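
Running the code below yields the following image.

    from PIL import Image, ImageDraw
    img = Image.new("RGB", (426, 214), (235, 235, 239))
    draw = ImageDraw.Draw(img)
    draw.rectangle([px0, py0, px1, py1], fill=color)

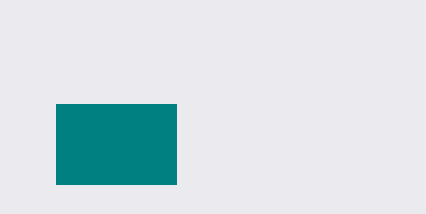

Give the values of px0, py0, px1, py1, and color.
px0 = 56
py0 = 104
px1 = 176
py1 = 184
color = 'teal'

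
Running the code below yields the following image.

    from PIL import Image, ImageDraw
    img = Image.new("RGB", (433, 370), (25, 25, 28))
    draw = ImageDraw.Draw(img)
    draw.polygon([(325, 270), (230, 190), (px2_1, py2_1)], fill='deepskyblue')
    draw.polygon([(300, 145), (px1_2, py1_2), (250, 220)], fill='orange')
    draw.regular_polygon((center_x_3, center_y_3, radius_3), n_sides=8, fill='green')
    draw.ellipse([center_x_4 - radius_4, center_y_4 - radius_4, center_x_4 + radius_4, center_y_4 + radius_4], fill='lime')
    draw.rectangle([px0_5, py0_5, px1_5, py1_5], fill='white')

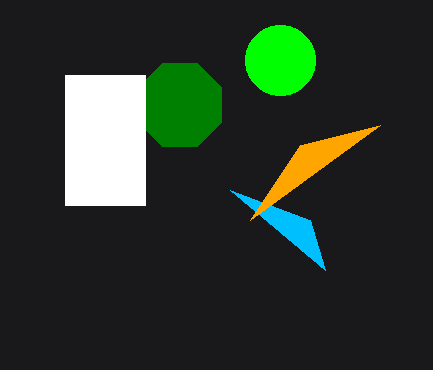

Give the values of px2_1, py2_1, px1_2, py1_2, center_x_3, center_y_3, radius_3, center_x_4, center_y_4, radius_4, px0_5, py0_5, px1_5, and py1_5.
px2_1 = 310; py2_1 = 220; px1_2 = 380; py1_2 = 125; center_x_3 = 180; center_y_3 = 105; radius_3 = 45; center_x_4 = 280; center_y_4 = 60; radius_4 = 35; px0_5 = 65; py0_5 = 75; px1_5 = 145; py1_5 = 205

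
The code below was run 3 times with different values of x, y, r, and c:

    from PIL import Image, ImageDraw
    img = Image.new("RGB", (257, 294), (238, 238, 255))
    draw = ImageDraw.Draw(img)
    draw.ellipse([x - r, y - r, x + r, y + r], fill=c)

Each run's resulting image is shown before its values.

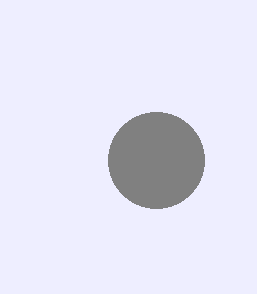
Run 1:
x = 156
y = 160
r = 48
c = 'gray'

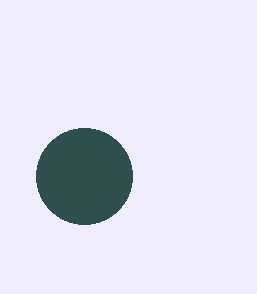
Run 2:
x = 84
y = 176
r = 48
c = 'darkslategray'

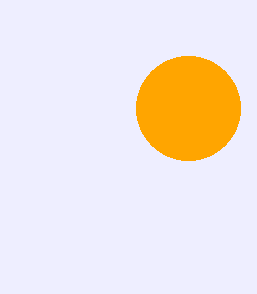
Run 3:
x = 188; y = 108; r = 52; c = 'orange'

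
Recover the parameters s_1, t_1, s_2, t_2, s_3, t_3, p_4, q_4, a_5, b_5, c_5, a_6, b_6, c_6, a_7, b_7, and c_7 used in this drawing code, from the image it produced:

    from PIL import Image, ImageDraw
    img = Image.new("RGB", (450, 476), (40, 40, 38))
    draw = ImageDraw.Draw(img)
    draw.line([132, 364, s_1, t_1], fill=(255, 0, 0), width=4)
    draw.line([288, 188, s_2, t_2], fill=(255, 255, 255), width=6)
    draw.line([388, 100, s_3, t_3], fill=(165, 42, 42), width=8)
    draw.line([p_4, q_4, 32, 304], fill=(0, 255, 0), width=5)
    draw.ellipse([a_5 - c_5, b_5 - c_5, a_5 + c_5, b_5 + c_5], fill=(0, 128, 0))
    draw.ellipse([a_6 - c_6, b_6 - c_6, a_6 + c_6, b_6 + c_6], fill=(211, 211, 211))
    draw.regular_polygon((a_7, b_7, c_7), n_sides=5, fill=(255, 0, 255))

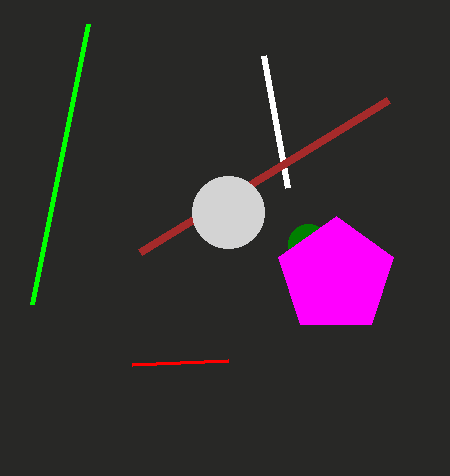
s_1 = 228, t_1 = 360, s_2 = 264, t_2 = 56, s_3 = 140, t_3 = 252, p_4 = 88, q_4 = 24, a_5 = 308, b_5 = 244, c_5 = 20, a_6 = 228, b_6 = 212, c_6 = 36, a_7 = 336, b_7 = 276, c_7 = 60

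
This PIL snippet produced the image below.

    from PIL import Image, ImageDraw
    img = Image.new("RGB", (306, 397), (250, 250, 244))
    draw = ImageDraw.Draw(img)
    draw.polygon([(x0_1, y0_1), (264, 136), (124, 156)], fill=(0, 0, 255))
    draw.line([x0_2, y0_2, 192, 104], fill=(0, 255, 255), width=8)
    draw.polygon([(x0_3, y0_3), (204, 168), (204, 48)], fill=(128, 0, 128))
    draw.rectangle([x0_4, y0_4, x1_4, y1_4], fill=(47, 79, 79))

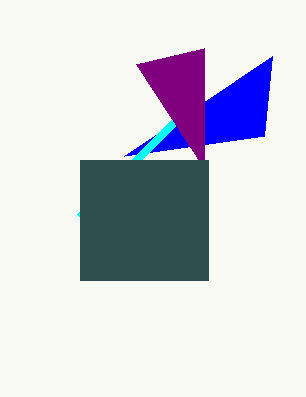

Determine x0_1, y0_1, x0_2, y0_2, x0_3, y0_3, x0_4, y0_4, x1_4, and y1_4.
x0_1 = 272, y0_1 = 56, x0_2 = 80, y0_2 = 216, x0_3 = 136, y0_3 = 64, x0_4 = 80, y0_4 = 160, x1_4 = 208, y1_4 = 280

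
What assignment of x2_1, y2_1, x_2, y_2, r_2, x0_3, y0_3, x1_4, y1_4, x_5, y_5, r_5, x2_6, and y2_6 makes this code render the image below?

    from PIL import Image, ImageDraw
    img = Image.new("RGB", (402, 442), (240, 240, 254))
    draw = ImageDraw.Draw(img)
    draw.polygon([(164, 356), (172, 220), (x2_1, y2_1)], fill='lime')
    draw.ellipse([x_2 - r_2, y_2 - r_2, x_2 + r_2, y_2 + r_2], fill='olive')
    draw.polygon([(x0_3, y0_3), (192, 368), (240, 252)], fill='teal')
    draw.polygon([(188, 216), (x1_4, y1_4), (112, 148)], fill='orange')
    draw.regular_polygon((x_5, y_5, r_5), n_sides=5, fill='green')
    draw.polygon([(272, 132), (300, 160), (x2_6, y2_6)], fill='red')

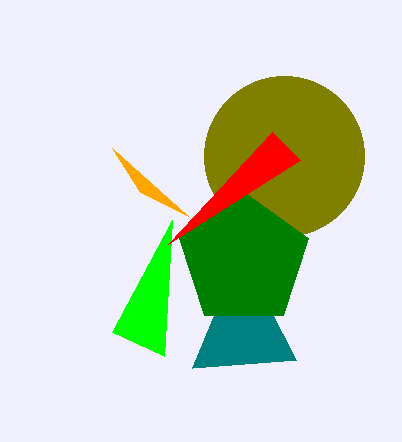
x2_1 = 112, y2_1 = 332, x_2 = 284, y_2 = 156, r_2 = 80, x0_3 = 296, y0_3 = 360, x1_4 = 140, y1_4 = 192, x_5 = 244, y_5 = 260, r_5 = 68, x2_6 = 168, y2_6 = 244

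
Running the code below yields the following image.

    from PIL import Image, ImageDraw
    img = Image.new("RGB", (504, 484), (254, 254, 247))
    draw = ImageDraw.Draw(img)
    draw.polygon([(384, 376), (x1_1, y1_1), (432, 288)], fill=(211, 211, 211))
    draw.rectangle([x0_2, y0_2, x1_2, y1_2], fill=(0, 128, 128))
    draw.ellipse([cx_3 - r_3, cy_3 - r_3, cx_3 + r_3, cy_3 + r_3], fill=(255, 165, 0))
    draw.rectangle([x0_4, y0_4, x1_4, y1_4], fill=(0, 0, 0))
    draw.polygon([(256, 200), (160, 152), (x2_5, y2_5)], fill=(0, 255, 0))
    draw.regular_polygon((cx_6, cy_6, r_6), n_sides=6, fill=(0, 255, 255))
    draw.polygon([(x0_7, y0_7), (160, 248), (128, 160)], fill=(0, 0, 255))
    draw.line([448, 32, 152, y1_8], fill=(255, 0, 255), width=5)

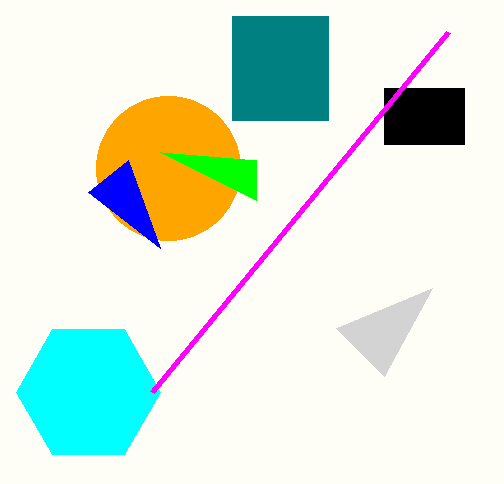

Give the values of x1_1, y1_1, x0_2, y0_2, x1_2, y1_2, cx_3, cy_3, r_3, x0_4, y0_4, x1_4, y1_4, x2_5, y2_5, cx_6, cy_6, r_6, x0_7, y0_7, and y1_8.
x1_1 = 336
y1_1 = 328
x0_2 = 232
y0_2 = 16
x1_2 = 328
y1_2 = 120
cx_3 = 168
cy_3 = 168
r_3 = 72
x0_4 = 384
y0_4 = 88
x1_4 = 464
y1_4 = 144
x2_5 = 256
y2_5 = 160
cx_6 = 88
cy_6 = 392
r_6 = 72
x0_7 = 88
y0_7 = 192
y1_8 = 392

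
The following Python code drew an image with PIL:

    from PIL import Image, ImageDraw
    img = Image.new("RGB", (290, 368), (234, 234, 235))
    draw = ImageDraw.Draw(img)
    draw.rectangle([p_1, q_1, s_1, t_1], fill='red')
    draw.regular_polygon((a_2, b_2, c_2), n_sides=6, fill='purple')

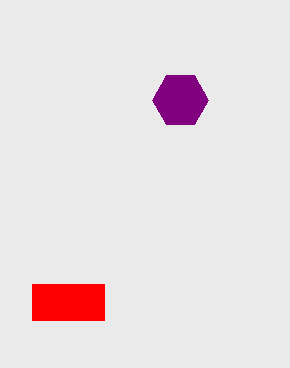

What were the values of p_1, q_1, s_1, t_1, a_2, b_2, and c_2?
p_1 = 32; q_1 = 284; s_1 = 104; t_1 = 320; a_2 = 180; b_2 = 100; c_2 = 28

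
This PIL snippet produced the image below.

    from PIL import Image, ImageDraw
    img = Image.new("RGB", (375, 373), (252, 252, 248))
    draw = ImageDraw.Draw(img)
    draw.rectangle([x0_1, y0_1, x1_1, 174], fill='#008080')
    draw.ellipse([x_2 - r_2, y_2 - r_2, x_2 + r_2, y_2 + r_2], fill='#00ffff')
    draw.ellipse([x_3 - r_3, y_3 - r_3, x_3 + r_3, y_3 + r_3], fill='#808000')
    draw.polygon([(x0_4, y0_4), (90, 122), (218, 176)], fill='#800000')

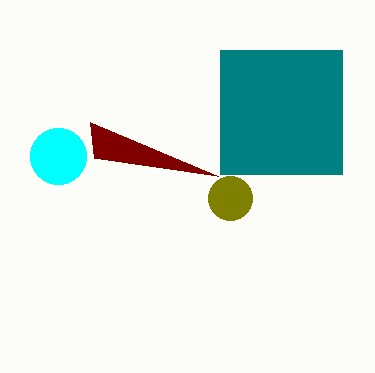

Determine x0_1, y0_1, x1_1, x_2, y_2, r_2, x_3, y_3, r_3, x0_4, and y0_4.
x0_1 = 220; y0_1 = 50; x1_1 = 342; x_2 = 58; y_2 = 156; r_2 = 28; x_3 = 230; y_3 = 198; r_3 = 22; x0_4 = 94; y0_4 = 158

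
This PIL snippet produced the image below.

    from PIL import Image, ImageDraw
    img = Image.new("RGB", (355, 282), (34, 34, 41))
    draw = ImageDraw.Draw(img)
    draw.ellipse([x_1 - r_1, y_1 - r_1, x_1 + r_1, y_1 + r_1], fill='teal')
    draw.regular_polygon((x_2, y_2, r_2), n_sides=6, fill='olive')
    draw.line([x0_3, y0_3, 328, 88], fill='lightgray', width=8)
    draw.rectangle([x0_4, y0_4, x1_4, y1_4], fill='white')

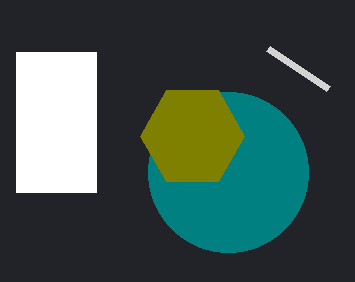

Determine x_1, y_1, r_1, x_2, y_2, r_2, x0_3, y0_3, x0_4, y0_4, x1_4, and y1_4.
x_1 = 228
y_1 = 172
r_1 = 80
x_2 = 192
y_2 = 136
r_2 = 52
x0_3 = 268
y0_3 = 48
x0_4 = 16
y0_4 = 52
x1_4 = 96
y1_4 = 192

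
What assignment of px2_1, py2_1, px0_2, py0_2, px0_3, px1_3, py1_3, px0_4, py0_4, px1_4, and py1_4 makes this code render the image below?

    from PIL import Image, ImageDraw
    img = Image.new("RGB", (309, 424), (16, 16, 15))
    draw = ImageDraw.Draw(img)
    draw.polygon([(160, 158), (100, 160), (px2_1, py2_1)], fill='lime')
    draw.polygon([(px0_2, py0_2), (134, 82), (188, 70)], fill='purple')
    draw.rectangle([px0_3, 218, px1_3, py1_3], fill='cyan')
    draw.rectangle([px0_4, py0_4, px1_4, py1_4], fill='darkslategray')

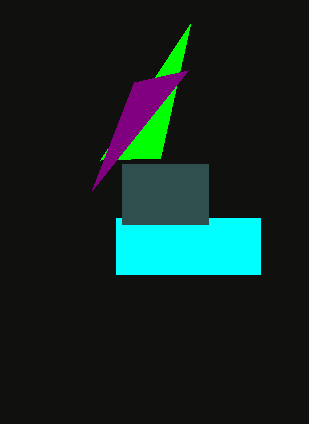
px2_1 = 190
py2_1 = 24
px0_2 = 92
py0_2 = 190
px0_3 = 116
px1_3 = 260
py1_3 = 274
px0_4 = 122
py0_4 = 164
px1_4 = 208
py1_4 = 224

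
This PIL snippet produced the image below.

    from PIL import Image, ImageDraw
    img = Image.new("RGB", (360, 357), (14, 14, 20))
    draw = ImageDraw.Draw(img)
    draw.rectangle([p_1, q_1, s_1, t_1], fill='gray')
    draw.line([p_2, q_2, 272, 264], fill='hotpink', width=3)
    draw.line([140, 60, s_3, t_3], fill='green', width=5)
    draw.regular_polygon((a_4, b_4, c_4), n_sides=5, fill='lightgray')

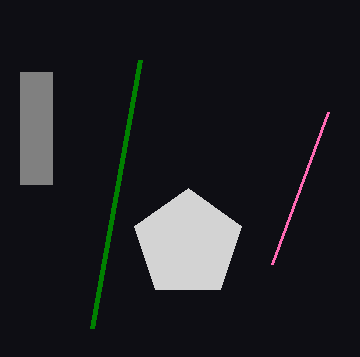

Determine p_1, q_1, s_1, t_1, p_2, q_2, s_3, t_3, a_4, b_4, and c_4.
p_1 = 20, q_1 = 72, s_1 = 52, t_1 = 184, p_2 = 328, q_2 = 112, s_3 = 92, t_3 = 328, a_4 = 188, b_4 = 244, c_4 = 56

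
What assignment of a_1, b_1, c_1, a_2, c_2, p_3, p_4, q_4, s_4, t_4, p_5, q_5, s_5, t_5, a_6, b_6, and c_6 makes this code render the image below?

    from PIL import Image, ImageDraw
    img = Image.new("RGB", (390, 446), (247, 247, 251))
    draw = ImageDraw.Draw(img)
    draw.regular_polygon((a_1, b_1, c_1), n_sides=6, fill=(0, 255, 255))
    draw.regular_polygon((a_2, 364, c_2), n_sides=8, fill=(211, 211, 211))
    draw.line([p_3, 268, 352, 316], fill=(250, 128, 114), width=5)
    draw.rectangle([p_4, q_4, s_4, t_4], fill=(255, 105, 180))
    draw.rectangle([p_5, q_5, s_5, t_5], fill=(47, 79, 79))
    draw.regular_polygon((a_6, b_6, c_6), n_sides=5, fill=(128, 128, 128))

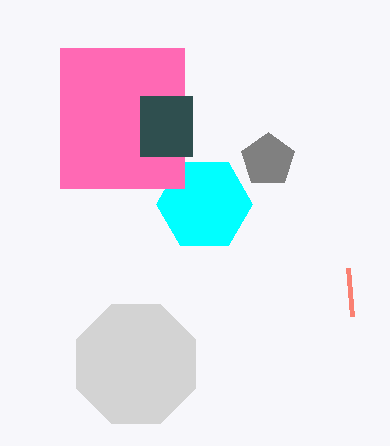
a_1 = 204, b_1 = 204, c_1 = 48, a_2 = 136, c_2 = 64, p_3 = 348, p_4 = 60, q_4 = 48, s_4 = 184, t_4 = 188, p_5 = 140, q_5 = 96, s_5 = 192, t_5 = 156, a_6 = 268, b_6 = 160, c_6 = 28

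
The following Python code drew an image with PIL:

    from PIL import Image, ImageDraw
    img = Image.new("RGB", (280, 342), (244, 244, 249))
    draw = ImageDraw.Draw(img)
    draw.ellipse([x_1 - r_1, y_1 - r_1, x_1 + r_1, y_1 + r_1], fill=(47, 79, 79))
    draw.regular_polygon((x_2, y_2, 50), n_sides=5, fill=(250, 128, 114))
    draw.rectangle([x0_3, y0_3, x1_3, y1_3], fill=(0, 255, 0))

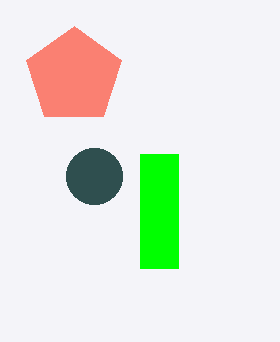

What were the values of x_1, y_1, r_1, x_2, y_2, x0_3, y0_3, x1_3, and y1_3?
x_1 = 94
y_1 = 176
r_1 = 28
x_2 = 74
y_2 = 76
x0_3 = 140
y0_3 = 154
x1_3 = 178
y1_3 = 268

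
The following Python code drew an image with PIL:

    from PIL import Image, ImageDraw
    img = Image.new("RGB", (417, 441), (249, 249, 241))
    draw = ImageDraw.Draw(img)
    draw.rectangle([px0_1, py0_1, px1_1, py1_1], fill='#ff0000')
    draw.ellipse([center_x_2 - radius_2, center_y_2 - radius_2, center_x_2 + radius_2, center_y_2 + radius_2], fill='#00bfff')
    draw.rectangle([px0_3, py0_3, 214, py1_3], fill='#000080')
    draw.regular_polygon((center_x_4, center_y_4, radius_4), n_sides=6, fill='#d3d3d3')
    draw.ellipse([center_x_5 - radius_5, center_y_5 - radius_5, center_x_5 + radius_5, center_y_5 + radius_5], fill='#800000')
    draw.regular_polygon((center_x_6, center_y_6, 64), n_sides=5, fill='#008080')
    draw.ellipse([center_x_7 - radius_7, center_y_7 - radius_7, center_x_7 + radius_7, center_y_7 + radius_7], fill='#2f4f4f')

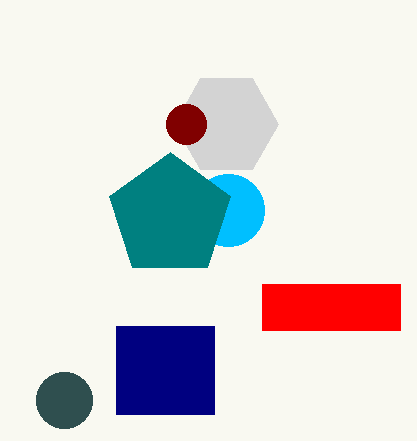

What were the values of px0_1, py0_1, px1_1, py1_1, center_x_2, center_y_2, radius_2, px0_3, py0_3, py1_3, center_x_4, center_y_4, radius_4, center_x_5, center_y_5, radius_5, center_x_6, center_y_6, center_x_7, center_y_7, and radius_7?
px0_1 = 262
py0_1 = 284
px1_1 = 400
py1_1 = 330
center_x_2 = 228
center_y_2 = 210
radius_2 = 36
px0_3 = 116
py0_3 = 326
py1_3 = 414
center_x_4 = 226
center_y_4 = 124
radius_4 = 52
center_x_5 = 186
center_y_5 = 124
radius_5 = 20
center_x_6 = 170
center_y_6 = 216
center_x_7 = 64
center_y_7 = 400
radius_7 = 28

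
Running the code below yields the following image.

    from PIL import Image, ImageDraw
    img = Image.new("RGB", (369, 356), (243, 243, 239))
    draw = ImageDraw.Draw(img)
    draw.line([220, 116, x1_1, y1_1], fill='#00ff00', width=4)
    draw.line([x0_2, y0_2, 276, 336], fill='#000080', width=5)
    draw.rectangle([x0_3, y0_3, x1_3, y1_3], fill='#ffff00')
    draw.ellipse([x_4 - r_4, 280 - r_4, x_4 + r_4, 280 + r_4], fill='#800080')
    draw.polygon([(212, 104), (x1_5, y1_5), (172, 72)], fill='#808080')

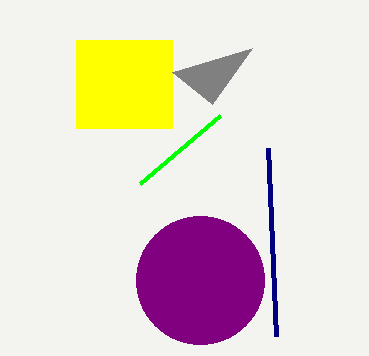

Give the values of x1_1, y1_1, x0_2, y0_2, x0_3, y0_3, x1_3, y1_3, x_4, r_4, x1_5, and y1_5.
x1_1 = 140, y1_1 = 184, x0_2 = 268, y0_2 = 148, x0_3 = 76, y0_3 = 40, x1_3 = 172, y1_3 = 128, x_4 = 200, r_4 = 64, x1_5 = 252, y1_5 = 48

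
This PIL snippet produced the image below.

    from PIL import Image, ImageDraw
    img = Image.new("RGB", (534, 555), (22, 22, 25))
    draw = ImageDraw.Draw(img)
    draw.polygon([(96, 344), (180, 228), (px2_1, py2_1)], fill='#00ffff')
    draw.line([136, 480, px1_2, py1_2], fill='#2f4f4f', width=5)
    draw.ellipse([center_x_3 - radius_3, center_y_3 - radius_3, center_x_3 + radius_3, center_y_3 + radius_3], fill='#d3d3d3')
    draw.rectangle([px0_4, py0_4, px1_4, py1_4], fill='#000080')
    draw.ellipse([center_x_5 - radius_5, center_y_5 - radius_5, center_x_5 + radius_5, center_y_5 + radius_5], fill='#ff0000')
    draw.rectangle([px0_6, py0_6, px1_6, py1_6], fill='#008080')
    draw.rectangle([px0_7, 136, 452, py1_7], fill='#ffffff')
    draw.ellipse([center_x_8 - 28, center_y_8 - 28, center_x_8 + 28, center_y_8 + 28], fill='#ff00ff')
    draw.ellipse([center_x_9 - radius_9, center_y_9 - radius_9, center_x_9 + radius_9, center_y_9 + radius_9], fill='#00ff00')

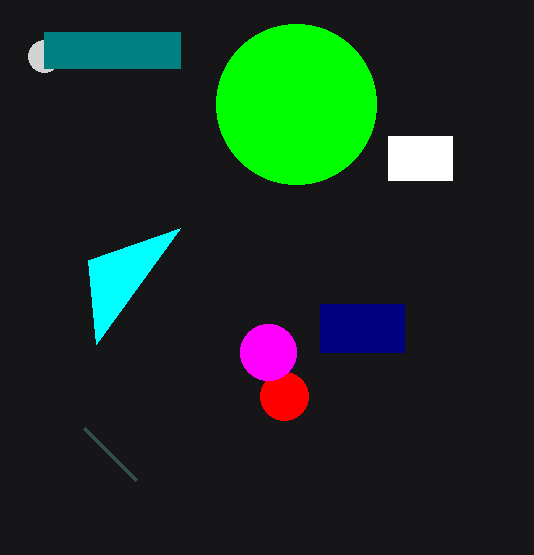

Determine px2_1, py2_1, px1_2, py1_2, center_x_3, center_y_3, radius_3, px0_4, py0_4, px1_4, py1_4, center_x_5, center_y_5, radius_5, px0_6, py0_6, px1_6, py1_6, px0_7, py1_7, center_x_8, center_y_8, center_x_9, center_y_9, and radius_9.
px2_1 = 88; py2_1 = 260; px1_2 = 84; py1_2 = 428; center_x_3 = 44; center_y_3 = 56; radius_3 = 16; px0_4 = 320; py0_4 = 304; px1_4 = 404; py1_4 = 352; center_x_5 = 284; center_y_5 = 396; radius_5 = 24; px0_6 = 44; py0_6 = 32; px1_6 = 180; py1_6 = 68; px0_7 = 388; py1_7 = 180; center_x_8 = 268; center_y_8 = 352; center_x_9 = 296; center_y_9 = 104; radius_9 = 80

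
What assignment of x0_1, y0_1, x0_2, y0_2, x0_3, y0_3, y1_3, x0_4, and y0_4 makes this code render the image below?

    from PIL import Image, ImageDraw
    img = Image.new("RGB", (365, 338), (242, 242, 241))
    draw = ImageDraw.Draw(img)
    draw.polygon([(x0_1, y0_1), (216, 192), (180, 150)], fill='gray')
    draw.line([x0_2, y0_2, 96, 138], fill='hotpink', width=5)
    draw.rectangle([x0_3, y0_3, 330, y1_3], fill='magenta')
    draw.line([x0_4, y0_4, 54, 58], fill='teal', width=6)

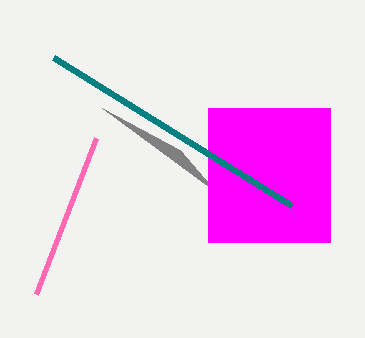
x0_1 = 102; y0_1 = 108; x0_2 = 36; y0_2 = 294; x0_3 = 208; y0_3 = 108; y1_3 = 242; x0_4 = 292; y0_4 = 206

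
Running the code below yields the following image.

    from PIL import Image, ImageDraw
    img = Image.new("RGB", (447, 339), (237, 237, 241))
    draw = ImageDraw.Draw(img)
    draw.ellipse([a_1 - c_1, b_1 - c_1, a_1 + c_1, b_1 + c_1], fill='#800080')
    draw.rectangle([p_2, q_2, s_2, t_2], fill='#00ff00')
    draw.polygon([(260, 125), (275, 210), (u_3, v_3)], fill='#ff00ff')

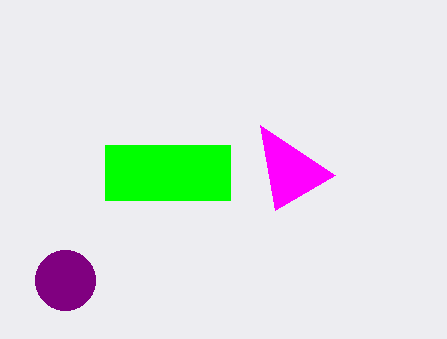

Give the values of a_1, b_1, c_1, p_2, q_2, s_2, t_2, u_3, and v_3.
a_1 = 65
b_1 = 280
c_1 = 30
p_2 = 105
q_2 = 145
s_2 = 230
t_2 = 200
u_3 = 335
v_3 = 175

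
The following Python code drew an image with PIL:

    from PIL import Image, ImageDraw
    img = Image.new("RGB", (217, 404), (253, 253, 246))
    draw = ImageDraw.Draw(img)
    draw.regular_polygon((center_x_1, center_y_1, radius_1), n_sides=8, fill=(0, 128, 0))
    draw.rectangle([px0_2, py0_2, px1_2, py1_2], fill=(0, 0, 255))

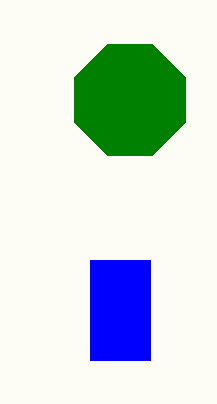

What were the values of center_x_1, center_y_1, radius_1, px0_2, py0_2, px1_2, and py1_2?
center_x_1 = 130, center_y_1 = 100, radius_1 = 60, px0_2 = 90, py0_2 = 260, px1_2 = 150, py1_2 = 360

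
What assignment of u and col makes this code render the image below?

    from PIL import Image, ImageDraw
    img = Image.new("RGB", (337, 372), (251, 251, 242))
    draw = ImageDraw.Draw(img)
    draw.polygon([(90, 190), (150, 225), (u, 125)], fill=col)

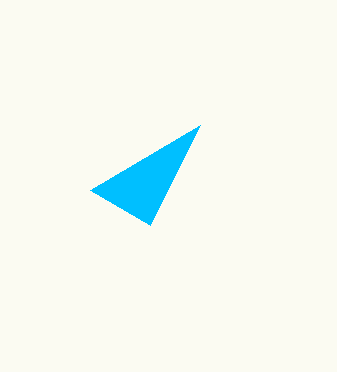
u = 200; col = 'deepskyblue'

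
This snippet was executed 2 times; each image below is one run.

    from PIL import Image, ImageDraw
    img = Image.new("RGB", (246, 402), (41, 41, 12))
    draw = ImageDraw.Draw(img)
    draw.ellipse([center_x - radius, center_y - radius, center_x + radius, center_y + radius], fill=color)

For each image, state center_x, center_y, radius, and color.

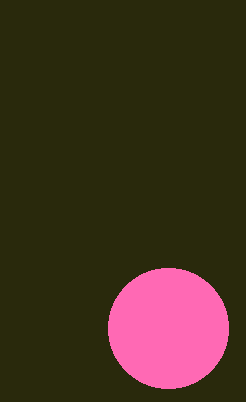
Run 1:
center_x = 168; center_y = 328; radius = 60; color = 'hotpink'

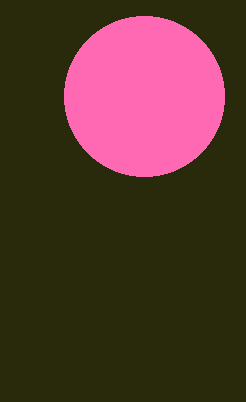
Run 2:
center_x = 144, center_y = 96, radius = 80, color = 'hotpink'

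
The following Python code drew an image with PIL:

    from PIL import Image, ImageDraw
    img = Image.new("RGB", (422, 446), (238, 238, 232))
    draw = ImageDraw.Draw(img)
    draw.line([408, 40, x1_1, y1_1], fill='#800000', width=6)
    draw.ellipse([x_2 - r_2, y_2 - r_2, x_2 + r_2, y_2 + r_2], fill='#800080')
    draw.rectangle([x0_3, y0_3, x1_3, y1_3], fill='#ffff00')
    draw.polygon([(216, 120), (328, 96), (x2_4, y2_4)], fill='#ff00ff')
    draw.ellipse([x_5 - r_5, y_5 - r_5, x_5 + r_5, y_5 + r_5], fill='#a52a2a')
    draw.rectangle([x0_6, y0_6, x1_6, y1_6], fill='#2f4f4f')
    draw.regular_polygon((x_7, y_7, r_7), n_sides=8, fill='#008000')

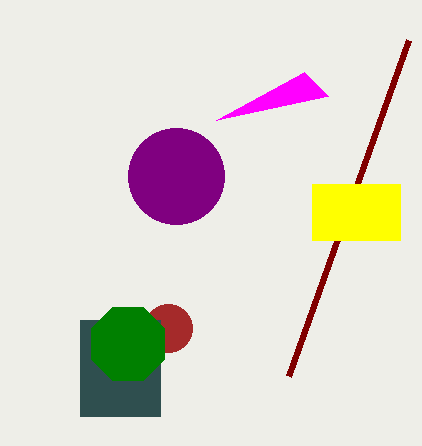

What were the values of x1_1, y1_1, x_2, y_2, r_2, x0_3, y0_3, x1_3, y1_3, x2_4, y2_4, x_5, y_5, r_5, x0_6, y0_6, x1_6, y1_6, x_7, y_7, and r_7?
x1_1 = 288; y1_1 = 376; x_2 = 176; y_2 = 176; r_2 = 48; x0_3 = 312; y0_3 = 184; x1_3 = 400; y1_3 = 240; x2_4 = 304; y2_4 = 72; x_5 = 168; y_5 = 328; r_5 = 24; x0_6 = 80; y0_6 = 320; x1_6 = 160; y1_6 = 416; x_7 = 128; y_7 = 344; r_7 = 40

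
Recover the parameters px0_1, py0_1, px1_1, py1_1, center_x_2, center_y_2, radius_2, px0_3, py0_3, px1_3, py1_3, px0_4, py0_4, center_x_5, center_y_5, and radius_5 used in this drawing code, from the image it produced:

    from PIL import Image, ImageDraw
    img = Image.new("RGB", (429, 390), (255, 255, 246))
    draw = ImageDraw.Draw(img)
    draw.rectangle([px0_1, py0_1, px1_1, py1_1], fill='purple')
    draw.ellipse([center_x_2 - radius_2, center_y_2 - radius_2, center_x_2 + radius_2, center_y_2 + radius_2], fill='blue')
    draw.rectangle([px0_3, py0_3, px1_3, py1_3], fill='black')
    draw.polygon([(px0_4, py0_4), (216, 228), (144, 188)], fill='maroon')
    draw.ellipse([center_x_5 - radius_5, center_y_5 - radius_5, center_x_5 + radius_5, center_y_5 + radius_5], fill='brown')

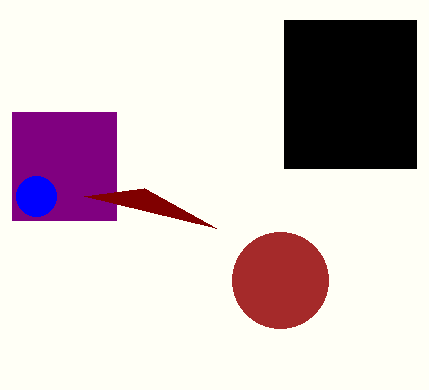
px0_1 = 12
py0_1 = 112
px1_1 = 116
py1_1 = 220
center_x_2 = 36
center_y_2 = 196
radius_2 = 20
px0_3 = 284
py0_3 = 20
px1_3 = 416
py1_3 = 168
px0_4 = 84
py0_4 = 196
center_x_5 = 280
center_y_5 = 280
radius_5 = 48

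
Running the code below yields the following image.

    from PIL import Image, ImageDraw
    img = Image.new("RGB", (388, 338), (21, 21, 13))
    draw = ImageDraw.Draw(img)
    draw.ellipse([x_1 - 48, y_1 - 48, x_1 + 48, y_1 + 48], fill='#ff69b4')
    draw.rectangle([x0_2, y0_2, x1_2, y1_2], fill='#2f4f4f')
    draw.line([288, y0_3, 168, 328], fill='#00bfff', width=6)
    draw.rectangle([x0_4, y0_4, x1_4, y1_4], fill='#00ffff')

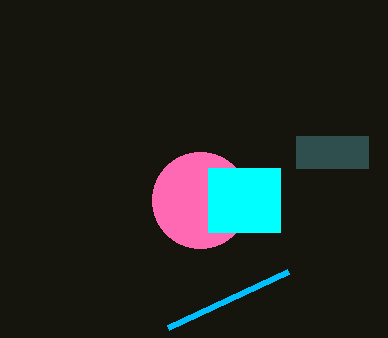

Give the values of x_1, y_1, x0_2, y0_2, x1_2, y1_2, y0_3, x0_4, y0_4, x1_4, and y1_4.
x_1 = 200, y_1 = 200, x0_2 = 296, y0_2 = 136, x1_2 = 368, y1_2 = 168, y0_3 = 272, x0_4 = 208, y0_4 = 168, x1_4 = 280, y1_4 = 232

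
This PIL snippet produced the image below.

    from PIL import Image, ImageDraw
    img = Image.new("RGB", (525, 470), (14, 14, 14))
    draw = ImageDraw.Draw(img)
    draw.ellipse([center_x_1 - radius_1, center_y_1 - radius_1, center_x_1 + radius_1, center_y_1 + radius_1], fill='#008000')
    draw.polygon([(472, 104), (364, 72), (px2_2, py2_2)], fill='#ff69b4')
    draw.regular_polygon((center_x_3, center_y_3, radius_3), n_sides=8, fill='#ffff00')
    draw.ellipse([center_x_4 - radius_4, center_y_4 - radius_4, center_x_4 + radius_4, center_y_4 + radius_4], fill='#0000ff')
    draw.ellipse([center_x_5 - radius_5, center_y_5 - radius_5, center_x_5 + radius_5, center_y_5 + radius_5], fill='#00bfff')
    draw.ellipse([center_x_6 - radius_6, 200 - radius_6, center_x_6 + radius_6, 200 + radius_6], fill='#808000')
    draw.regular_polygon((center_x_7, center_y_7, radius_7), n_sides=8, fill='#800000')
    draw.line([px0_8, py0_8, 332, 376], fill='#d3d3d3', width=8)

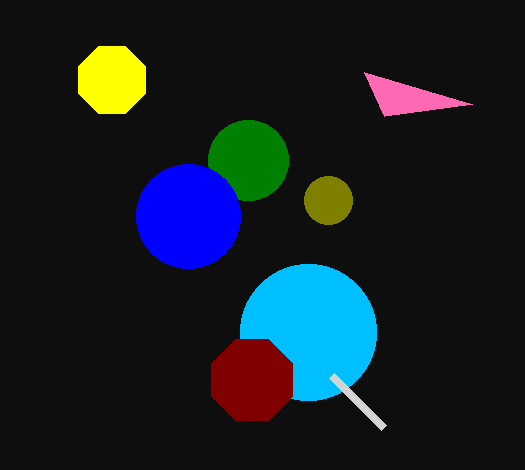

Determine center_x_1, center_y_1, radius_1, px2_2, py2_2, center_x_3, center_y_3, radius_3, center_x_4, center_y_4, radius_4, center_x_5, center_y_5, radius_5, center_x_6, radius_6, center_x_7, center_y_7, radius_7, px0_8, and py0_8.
center_x_1 = 248
center_y_1 = 160
radius_1 = 40
px2_2 = 384
py2_2 = 116
center_x_3 = 112
center_y_3 = 80
radius_3 = 36
center_x_4 = 188
center_y_4 = 216
radius_4 = 52
center_x_5 = 308
center_y_5 = 332
radius_5 = 68
center_x_6 = 328
radius_6 = 24
center_x_7 = 252
center_y_7 = 380
radius_7 = 44
px0_8 = 384
py0_8 = 428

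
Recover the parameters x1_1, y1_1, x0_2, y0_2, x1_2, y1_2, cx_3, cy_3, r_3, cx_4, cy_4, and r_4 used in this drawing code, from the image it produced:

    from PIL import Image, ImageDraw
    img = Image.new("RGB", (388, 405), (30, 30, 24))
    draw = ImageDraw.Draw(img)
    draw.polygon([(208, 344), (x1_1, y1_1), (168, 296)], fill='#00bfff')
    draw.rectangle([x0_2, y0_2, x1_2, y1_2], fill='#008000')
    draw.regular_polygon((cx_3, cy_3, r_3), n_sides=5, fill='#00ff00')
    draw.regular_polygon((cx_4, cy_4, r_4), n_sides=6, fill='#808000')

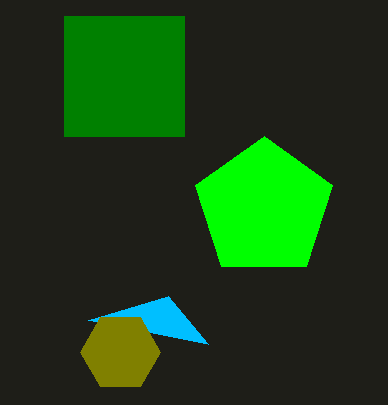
x1_1 = 88, y1_1 = 320, x0_2 = 64, y0_2 = 16, x1_2 = 184, y1_2 = 136, cx_3 = 264, cy_3 = 208, r_3 = 72, cx_4 = 120, cy_4 = 352, r_4 = 40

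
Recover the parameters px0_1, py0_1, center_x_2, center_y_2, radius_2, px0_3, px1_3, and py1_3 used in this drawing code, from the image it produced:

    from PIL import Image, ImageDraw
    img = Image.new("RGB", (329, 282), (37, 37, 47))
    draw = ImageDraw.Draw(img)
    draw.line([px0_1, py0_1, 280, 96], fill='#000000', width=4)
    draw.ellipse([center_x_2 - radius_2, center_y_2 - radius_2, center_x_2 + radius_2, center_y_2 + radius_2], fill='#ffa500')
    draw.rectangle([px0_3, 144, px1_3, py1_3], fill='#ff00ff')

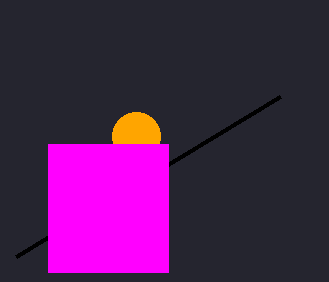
px0_1 = 16, py0_1 = 256, center_x_2 = 136, center_y_2 = 136, radius_2 = 24, px0_3 = 48, px1_3 = 168, py1_3 = 272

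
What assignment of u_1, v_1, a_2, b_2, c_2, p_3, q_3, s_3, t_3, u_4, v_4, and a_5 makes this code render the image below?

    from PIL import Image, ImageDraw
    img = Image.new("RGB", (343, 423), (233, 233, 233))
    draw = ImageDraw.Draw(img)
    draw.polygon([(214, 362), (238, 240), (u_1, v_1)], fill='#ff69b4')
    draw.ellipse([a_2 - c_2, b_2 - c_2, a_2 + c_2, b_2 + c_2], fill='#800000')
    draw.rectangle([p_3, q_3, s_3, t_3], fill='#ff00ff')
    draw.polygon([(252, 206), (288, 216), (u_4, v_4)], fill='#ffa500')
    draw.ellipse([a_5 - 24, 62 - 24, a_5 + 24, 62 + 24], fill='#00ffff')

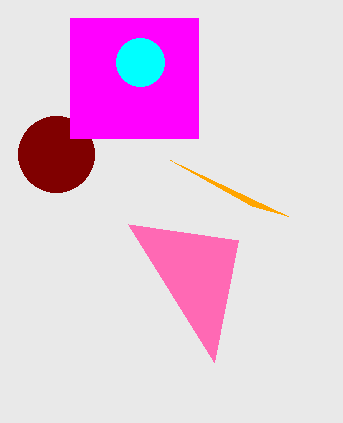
u_1 = 128
v_1 = 224
a_2 = 56
b_2 = 154
c_2 = 38
p_3 = 70
q_3 = 18
s_3 = 198
t_3 = 138
u_4 = 170
v_4 = 160
a_5 = 140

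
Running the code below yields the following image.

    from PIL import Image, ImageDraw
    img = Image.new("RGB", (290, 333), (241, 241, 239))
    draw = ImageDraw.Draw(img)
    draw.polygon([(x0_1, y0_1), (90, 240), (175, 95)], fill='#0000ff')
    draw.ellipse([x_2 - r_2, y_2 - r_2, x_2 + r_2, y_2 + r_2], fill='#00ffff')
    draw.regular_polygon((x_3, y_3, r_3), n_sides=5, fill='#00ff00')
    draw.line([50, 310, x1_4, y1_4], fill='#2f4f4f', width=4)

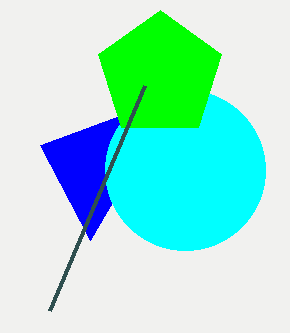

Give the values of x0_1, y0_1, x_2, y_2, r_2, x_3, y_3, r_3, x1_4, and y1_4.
x0_1 = 40; y0_1 = 145; x_2 = 185; y_2 = 170; r_2 = 80; x_3 = 160; y_3 = 75; r_3 = 65; x1_4 = 145; y1_4 = 85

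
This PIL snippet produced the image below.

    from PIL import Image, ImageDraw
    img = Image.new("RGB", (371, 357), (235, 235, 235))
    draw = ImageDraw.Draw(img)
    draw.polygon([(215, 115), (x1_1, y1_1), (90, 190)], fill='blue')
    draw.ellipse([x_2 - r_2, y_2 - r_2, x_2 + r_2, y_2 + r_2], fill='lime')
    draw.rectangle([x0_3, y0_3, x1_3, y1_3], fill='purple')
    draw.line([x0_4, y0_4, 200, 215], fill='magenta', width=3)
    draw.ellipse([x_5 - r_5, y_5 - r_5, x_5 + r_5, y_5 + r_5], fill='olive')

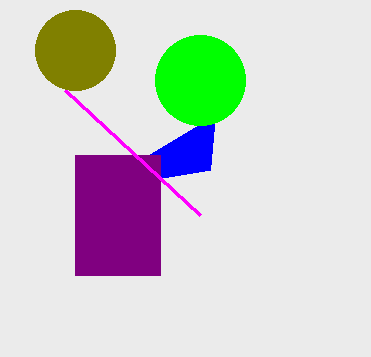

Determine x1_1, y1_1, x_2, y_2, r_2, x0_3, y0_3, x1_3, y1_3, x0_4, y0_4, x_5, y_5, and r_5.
x1_1 = 210; y1_1 = 170; x_2 = 200; y_2 = 80; r_2 = 45; x0_3 = 75; y0_3 = 155; x1_3 = 160; y1_3 = 275; x0_4 = 65; y0_4 = 90; x_5 = 75; y_5 = 50; r_5 = 40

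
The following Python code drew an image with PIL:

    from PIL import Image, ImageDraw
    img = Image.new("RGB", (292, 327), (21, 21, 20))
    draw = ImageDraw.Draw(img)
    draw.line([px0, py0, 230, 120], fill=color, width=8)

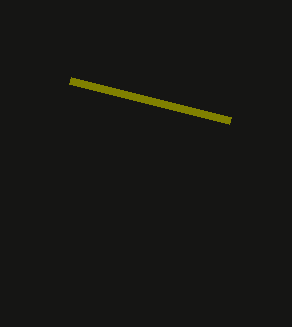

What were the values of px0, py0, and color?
px0 = 70, py0 = 80, color = 'olive'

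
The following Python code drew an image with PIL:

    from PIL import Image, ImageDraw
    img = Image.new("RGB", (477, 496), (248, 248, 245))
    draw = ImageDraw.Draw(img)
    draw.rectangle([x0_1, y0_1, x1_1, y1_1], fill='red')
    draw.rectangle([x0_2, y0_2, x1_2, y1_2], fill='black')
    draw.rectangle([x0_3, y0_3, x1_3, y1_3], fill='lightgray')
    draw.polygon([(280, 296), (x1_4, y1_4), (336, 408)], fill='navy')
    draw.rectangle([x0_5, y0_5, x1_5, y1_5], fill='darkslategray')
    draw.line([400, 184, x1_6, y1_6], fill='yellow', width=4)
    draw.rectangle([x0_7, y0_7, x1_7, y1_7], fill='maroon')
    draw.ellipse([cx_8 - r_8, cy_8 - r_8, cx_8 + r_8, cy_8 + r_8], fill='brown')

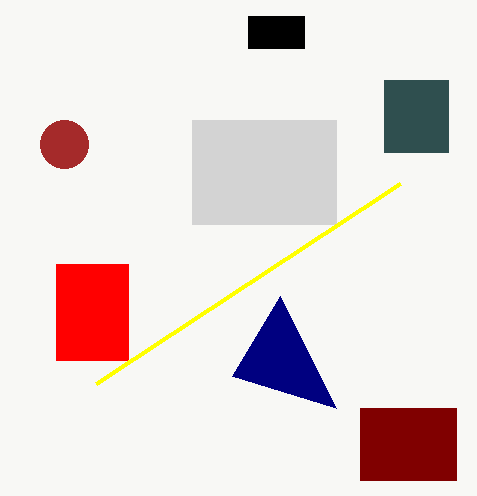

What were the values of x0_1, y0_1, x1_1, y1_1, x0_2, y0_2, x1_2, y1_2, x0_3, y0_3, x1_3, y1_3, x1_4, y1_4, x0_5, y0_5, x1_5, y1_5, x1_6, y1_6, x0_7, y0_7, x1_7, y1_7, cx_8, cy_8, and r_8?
x0_1 = 56
y0_1 = 264
x1_1 = 128
y1_1 = 360
x0_2 = 248
y0_2 = 16
x1_2 = 304
y1_2 = 48
x0_3 = 192
y0_3 = 120
x1_3 = 336
y1_3 = 224
x1_4 = 232
y1_4 = 376
x0_5 = 384
y0_5 = 80
x1_5 = 448
y1_5 = 152
x1_6 = 96
y1_6 = 384
x0_7 = 360
y0_7 = 408
x1_7 = 456
y1_7 = 480
cx_8 = 64
cy_8 = 144
r_8 = 24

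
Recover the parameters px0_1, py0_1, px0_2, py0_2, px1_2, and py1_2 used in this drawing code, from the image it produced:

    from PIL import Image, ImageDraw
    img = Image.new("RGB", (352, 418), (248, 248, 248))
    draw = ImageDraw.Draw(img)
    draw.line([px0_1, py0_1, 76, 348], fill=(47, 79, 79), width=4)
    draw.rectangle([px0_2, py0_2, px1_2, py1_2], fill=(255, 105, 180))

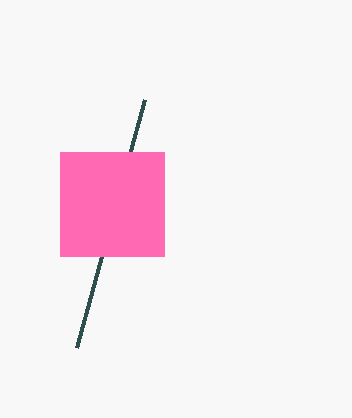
px0_1 = 144; py0_1 = 100; px0_2 = 60; py0_2 = 152; px1_2 = 164; py1_2 = 256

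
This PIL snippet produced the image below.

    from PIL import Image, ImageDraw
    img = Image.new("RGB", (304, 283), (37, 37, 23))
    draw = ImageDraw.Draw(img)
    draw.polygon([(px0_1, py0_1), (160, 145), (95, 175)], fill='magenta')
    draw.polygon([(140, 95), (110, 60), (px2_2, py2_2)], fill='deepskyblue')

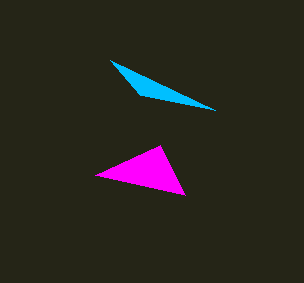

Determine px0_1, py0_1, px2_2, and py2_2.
px0_1 = 185, py0_1 = 195, px2_2 = 215, py2_2 = 110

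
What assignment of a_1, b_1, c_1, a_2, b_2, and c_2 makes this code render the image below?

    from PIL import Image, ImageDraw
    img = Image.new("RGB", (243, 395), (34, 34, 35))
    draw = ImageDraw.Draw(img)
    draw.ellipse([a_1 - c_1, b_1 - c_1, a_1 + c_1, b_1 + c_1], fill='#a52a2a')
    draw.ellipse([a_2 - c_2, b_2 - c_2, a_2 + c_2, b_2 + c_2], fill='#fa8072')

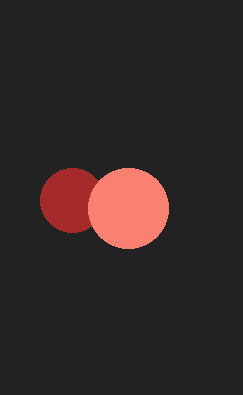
a_1 = 72
b_1 = 200
c_1 = 32
a_2 = 128
b_2 = 208
c_2 = 40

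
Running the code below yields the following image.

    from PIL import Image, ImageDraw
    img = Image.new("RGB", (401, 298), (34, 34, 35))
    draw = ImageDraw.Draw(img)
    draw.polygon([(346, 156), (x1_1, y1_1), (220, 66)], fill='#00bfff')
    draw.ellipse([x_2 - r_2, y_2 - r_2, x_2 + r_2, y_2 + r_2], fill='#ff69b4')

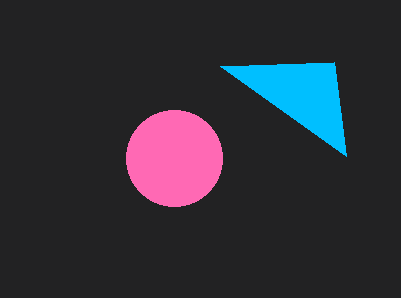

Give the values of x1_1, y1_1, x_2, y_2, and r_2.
x1_1 = 334; y1_1 = 62; x_2 = 174; y_2 = 158; r_2 = 48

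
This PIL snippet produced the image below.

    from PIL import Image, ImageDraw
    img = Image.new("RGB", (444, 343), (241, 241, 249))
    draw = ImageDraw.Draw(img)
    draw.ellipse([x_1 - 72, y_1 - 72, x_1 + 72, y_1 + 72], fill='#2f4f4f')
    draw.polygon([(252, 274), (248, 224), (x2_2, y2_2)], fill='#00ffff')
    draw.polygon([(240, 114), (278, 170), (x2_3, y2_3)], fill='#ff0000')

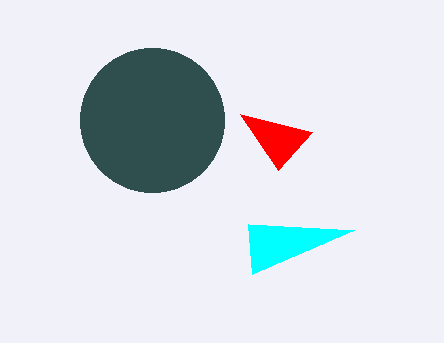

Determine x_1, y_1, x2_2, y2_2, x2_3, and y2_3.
x_1 = 152
y_1 = 120
x2_2 = 354
y2_2 = 230
x2_3 = 312
y2_3 = 132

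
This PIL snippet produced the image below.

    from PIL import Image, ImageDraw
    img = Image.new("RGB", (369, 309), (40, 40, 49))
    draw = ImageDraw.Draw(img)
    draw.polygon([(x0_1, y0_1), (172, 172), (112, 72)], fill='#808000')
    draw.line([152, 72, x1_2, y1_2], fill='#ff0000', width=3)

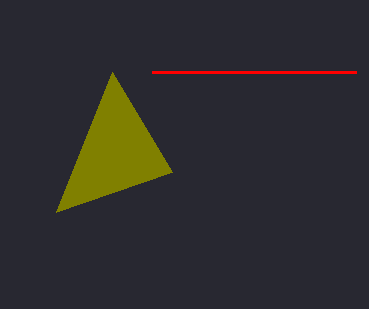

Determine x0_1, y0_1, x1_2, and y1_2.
x0_1 = 56
y0_1 = 212
x1_2 = 356
y1_2 = 72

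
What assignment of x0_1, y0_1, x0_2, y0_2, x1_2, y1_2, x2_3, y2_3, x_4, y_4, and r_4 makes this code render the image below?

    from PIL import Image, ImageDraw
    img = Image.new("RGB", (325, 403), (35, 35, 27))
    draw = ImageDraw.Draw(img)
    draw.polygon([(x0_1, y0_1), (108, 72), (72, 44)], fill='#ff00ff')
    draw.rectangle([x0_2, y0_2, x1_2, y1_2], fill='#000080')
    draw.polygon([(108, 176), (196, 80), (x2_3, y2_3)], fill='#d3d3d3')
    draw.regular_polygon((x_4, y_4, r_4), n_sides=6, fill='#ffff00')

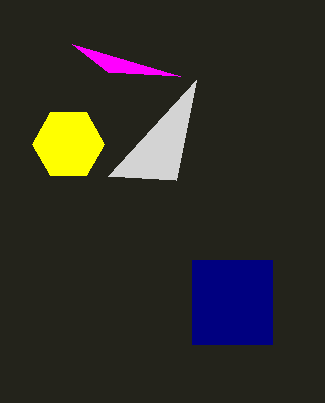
x0_1 = 180; y0_1 = 76; x0_2 = 192; y0_2 = 260; x1_2 = 272; y1_2 = 344; x2_3 = 176; y2_3 = 180; x_4 = 68; y_4 = 144; r_4 = 36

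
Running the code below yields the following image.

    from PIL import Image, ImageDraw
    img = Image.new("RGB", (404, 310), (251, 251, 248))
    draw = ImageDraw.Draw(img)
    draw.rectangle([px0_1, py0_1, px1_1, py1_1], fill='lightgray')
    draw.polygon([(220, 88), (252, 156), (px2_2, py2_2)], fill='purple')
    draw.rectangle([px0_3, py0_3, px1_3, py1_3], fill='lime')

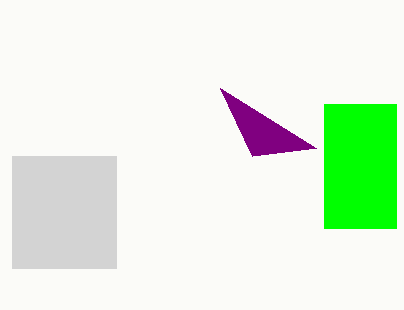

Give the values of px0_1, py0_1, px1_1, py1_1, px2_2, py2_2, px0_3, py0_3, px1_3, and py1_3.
px0_1 = 12, py0_1 = 156, px1_1 = 116, py1_1 = 268, px2_2 = 316, py2_2 = 148, px0_3 = 324, py0_3 = 104, px1_3 = 396, py1_3 = 228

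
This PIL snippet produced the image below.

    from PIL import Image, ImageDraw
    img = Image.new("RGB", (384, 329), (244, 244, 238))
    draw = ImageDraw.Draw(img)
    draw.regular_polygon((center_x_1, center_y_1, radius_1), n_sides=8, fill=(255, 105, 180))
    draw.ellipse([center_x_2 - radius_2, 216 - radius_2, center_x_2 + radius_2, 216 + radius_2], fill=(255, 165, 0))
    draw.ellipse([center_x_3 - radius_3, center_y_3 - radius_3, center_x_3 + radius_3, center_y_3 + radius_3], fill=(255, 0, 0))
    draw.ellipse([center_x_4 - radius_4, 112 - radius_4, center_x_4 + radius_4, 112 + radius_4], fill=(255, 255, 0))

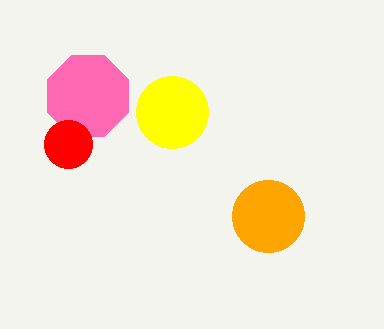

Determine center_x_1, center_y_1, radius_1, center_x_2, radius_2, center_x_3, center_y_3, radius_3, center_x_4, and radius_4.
center_x_1 = 88; center_y_1 = 96; radius_1 = 44; center_x_2 = 268; radius_2 = 36; center_x_3 = 68; center_y_3 = 144; radius_3 = 24; center_x_4 = 172; radius_4 = 36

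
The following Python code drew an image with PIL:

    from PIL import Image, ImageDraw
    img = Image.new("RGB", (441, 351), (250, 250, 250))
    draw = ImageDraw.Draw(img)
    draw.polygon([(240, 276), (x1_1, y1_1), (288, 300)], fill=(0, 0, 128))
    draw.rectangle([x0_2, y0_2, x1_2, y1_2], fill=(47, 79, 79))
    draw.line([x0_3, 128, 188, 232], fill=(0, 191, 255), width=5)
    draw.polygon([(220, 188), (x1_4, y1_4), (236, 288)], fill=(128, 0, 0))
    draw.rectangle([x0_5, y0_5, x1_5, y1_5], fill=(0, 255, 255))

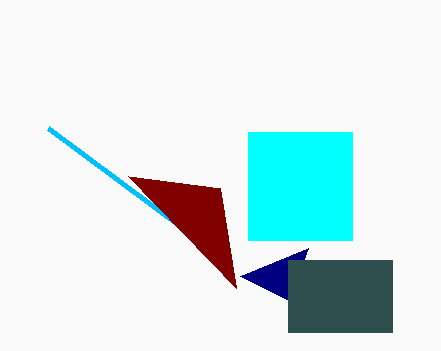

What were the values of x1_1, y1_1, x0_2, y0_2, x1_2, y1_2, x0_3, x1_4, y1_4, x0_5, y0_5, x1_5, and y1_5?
x1_1 = 308, y1_1 = 248, x0_2 = 288, y0_2 = 260, x1_2 = 392, y1_2 = 332, x0_3 = 48, x1_4 = 128, y1_4 = 176, x0_5 = 248, y0_5 = 132, x1_5 = 352, y1_5 = 240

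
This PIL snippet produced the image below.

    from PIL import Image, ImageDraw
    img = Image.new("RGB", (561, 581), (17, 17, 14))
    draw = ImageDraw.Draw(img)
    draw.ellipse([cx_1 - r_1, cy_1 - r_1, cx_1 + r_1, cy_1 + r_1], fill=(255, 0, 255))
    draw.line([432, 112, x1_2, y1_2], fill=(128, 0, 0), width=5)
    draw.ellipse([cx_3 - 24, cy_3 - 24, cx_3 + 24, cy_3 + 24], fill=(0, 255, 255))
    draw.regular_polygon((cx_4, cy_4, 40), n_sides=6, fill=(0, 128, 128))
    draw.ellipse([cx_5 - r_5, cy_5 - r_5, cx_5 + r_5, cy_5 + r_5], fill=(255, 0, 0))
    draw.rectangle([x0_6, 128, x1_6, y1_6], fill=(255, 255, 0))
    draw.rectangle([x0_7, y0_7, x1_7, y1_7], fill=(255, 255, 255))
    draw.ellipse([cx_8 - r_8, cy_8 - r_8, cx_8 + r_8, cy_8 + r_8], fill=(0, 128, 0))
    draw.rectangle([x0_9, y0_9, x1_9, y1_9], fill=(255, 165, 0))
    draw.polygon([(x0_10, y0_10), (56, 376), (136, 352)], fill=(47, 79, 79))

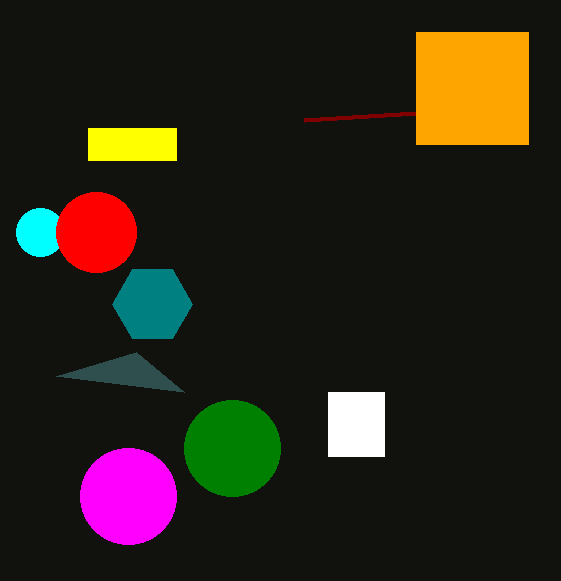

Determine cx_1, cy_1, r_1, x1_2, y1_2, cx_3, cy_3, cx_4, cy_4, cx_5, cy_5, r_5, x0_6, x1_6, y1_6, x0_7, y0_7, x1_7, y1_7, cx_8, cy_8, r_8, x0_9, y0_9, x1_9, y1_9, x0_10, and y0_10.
cx_1 = 128
cy_1 = 496
r_1 = 48
x1_2 = 304
y1_2 = 120
cx_3 = 40
cy_3 = 232
cx_4 = 152
cy_4 = 304
cx_5 = 96
cy_5 = 232
r_5 = 40
x0_6 = 88
x1_6 = 176
y1_6 = 160
x0_7 = 328
y0_7 = 392
x1_7 = 384
y1_7 = 456
cx_8 = 232
cy_8 = 448
r_8 = 48
x0_9 = 416
y0_9 = 32
x1_9 = 528
y1_9 = 144
x0_10 = 184
y0_10 = 392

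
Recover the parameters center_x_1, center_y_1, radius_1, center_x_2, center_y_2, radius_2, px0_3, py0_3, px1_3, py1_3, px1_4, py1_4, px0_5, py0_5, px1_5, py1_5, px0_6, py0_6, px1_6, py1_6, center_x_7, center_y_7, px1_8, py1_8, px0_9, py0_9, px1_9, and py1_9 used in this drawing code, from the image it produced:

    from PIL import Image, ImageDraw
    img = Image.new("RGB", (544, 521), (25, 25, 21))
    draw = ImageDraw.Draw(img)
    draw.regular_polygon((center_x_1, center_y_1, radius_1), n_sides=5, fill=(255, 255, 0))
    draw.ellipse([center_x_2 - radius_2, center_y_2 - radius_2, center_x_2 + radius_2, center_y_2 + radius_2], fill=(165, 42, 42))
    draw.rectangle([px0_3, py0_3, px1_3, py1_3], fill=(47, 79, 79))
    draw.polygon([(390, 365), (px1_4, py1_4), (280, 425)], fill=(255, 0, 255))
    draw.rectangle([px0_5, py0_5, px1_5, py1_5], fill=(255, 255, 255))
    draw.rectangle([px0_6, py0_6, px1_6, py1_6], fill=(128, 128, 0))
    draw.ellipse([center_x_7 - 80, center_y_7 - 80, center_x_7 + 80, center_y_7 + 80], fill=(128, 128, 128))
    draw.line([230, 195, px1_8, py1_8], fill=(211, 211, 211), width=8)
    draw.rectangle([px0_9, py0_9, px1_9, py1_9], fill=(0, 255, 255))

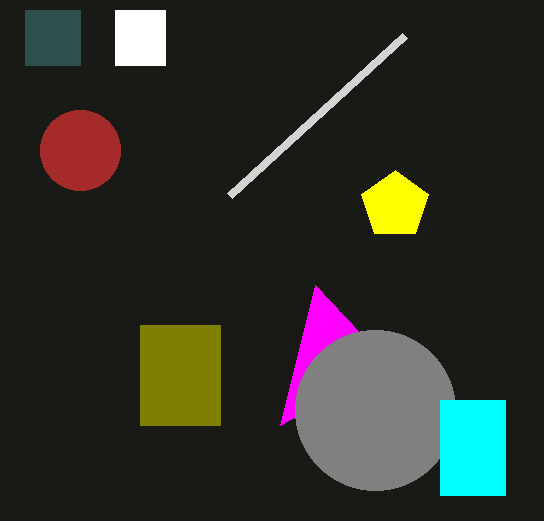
center_x_1 = 395, center_y_1 = 205, radius_1 = 35, center_x_2 = 80, center_y_2 = 150, radius_2 = 40, px0_3 = 25, py0_3 = 10, px1_3 = 80, py1_3 = 65, px1_4 = 315, py1_4 = 285, px0_5 = 115, py0_5 = 10, px1_5 = 165, py1_5 = 65, px0_6 = 140, py0_6 = 325, px1_6 = 220, py1_6 = 425, center_x_7 = 375, center_y_7 = 410, px1_8 = 405, py1_8 = 35, px0_9 = 440, py0_9 = 400, px1_9 = 505, py1_9 = 495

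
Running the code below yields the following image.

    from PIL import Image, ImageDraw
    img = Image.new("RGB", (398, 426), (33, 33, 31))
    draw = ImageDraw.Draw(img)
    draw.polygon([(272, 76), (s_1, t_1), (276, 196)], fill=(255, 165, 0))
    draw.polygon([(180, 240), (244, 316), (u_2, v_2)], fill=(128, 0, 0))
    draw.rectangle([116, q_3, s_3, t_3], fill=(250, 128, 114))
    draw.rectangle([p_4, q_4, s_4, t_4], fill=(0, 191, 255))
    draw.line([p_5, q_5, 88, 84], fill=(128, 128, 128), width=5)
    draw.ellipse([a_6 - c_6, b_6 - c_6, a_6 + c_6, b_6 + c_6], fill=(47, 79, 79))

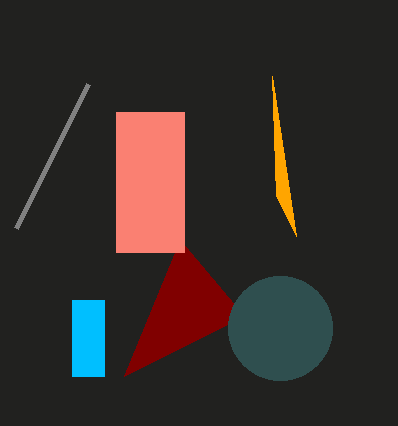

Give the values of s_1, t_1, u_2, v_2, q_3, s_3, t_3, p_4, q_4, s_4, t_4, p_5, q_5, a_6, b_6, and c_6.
s_1 = 296
t_1 = 236
u_2 = 124
v_2 = 376
q_3 = 112
s_3 = 184
t_3 = 252
p_4 = 72
q_4 = 300
s_4 = 104
t_4 = 376
p_5 = 16
q_5 = 228
a_6 = 280
b_6 = 328
c_6 = 52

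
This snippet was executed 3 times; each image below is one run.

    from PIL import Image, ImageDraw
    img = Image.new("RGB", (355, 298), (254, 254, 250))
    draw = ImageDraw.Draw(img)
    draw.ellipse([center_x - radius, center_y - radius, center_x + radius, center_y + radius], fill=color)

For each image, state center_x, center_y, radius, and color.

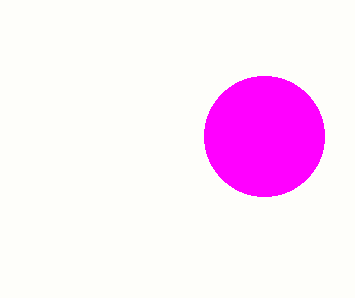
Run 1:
center_x = 264
center_y = 136
radius = 60
color = 'magenta'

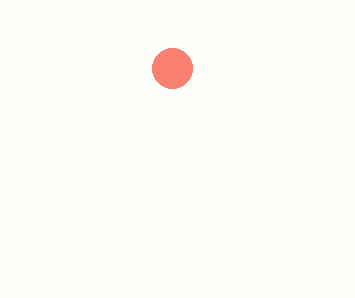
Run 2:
center_x = 172; center_y = 68; radius = 20; color = 'salmon'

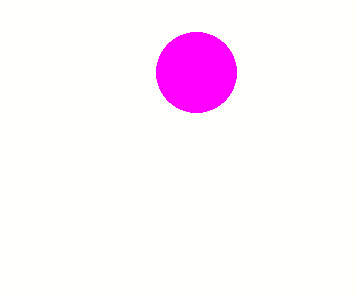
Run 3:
center_x = 196; center_y = 72; radius = 40; color = 'magenta'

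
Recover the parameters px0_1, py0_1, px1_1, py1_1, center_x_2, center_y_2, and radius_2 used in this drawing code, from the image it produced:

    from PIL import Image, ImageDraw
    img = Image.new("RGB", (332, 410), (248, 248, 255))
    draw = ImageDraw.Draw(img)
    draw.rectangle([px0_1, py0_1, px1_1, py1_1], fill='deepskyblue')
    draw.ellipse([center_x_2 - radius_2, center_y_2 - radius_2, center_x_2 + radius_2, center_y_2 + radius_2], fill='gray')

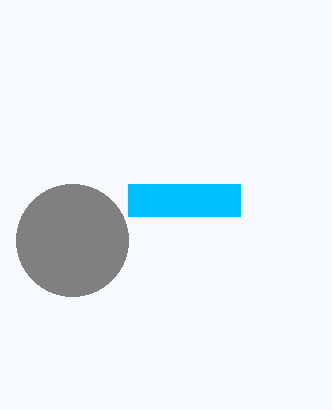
px0_1 = 128
py0_1 = 184
px1_1 = 240
py1_1 = 216
center_x_2 = 72
center_y_2 = 240
radius_2 = 56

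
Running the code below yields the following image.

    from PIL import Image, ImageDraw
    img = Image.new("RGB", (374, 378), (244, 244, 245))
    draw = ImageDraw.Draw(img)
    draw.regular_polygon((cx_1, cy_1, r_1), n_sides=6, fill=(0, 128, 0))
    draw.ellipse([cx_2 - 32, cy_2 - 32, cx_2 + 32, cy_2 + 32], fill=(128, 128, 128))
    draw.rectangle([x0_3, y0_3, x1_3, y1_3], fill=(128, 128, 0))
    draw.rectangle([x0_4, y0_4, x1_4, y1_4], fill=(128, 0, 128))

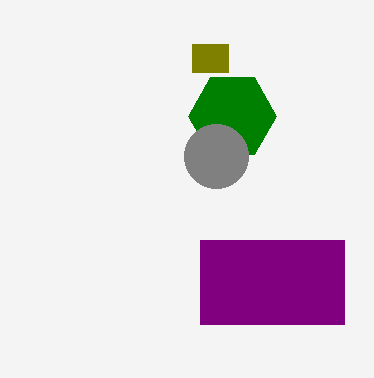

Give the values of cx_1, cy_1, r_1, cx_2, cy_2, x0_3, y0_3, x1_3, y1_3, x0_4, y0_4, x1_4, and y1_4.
cx_1 = 232
cy_1 = 116
r_1 = 44
cx_2 = 216
cy_2 = 156
x0_3 = 192
y0_3 = 44
x1_3 = 228
y1_3 = 72
x0_4 = 200
y0_4 = 240
x1_4 = 344
y1_4 = 324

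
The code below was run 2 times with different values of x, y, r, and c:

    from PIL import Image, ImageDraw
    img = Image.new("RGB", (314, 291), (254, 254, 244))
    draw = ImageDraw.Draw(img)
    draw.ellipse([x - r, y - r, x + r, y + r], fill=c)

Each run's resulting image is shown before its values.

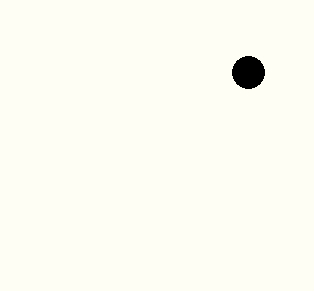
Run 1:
x = 248; y = 72; r = 16; c = 'black'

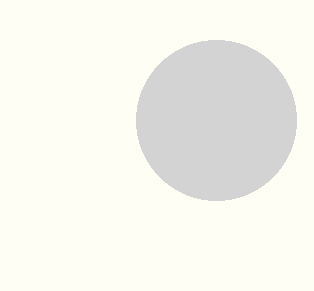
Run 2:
x = 216, y = 120, r = 80, c = 'lightgray'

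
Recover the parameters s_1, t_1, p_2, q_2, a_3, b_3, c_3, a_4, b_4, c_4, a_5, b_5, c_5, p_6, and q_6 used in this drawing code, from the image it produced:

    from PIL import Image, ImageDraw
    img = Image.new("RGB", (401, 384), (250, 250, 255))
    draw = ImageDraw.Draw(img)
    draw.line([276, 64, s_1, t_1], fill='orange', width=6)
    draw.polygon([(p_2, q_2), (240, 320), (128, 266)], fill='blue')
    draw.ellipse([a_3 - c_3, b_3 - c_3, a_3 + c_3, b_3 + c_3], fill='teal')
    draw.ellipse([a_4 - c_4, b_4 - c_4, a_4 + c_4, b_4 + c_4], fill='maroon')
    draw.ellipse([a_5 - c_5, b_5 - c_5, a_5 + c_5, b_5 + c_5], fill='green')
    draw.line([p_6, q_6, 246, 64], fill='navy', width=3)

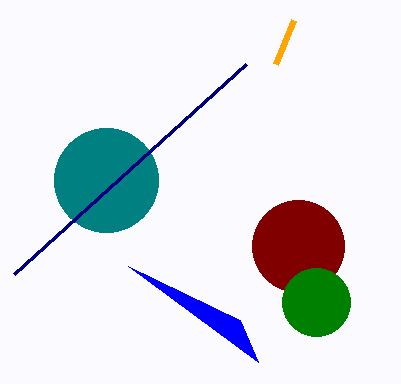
s_1 = 294; t_1 = 20; p_2 = 258; q_2 = 362; a_3 = 106; b_3 = 180; c_3 = 52; a_4 = 298; b_4 = 246; c_4 = 46; a_5 = 316; b_5 = 302; c_5 = 34; p_6 = 14; q_6 = 274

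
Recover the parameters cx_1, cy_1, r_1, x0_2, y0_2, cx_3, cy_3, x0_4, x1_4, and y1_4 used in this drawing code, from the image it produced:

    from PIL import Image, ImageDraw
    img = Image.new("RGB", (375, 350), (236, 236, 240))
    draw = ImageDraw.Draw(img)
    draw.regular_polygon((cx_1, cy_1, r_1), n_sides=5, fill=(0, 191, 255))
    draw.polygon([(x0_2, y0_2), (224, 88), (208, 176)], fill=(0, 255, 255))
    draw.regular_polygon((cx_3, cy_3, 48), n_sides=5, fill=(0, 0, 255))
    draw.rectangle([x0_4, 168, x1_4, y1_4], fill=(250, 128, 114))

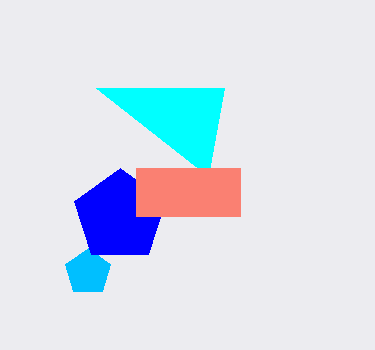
cx_1 = 88
cy_1 = 272
r_1 = 24
x0_2 = 96
y0_2 = 88
cx_3 = 120
cy_3 = 216
x0_4 = 136
x1_4 = 240
y1_4 = 216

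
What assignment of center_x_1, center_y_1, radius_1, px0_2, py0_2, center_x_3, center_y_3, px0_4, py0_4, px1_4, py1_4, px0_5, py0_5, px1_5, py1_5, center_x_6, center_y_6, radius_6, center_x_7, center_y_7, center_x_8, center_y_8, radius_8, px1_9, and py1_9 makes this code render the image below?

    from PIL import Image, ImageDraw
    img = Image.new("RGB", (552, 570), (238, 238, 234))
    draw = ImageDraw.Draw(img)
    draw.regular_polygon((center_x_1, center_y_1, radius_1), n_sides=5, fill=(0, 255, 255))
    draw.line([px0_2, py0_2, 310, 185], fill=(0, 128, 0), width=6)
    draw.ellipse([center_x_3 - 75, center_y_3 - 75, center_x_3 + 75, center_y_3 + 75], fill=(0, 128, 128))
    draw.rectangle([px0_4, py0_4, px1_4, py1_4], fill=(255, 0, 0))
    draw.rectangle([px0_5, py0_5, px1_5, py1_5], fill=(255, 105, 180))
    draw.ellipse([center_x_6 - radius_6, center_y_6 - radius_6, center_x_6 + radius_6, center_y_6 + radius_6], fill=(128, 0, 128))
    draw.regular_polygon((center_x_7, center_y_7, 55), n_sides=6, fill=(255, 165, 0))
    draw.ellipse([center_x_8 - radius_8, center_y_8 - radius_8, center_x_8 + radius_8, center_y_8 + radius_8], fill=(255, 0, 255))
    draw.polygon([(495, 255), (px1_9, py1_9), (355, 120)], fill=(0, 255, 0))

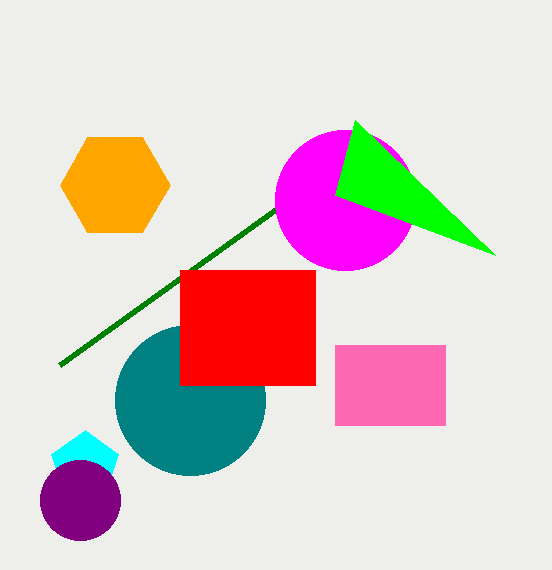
center_x_1 = 85
center_y_1 = 465
radius_1 = 35
px0_2 = 60
py0_2 = 365
center_x_3 = 190
center_y_3 = 400
px0_4 = 180
py0_4 = 270
px1_4 = 315
py1_4 = 385
px0_5 = 335
py0_5 = 345
px1_5 = 445
py1_5 = 425
center_x_6 = 80
center_y_6 = 500
radius_6 = 40
center_x_7 = 115
center_y_7 = 185
center_x_8 = 345
center_y_8 = 200
radius_8 = 70
px1_9 = 335
py1_9 = 195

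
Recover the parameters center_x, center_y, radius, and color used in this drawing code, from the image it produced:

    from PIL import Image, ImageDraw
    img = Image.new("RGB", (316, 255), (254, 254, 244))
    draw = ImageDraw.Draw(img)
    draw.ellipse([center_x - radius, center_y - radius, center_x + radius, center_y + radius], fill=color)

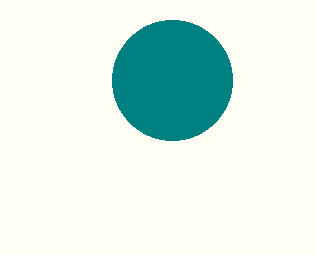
center_x = 172
center_y = 80
radius = 60
color = 'teal'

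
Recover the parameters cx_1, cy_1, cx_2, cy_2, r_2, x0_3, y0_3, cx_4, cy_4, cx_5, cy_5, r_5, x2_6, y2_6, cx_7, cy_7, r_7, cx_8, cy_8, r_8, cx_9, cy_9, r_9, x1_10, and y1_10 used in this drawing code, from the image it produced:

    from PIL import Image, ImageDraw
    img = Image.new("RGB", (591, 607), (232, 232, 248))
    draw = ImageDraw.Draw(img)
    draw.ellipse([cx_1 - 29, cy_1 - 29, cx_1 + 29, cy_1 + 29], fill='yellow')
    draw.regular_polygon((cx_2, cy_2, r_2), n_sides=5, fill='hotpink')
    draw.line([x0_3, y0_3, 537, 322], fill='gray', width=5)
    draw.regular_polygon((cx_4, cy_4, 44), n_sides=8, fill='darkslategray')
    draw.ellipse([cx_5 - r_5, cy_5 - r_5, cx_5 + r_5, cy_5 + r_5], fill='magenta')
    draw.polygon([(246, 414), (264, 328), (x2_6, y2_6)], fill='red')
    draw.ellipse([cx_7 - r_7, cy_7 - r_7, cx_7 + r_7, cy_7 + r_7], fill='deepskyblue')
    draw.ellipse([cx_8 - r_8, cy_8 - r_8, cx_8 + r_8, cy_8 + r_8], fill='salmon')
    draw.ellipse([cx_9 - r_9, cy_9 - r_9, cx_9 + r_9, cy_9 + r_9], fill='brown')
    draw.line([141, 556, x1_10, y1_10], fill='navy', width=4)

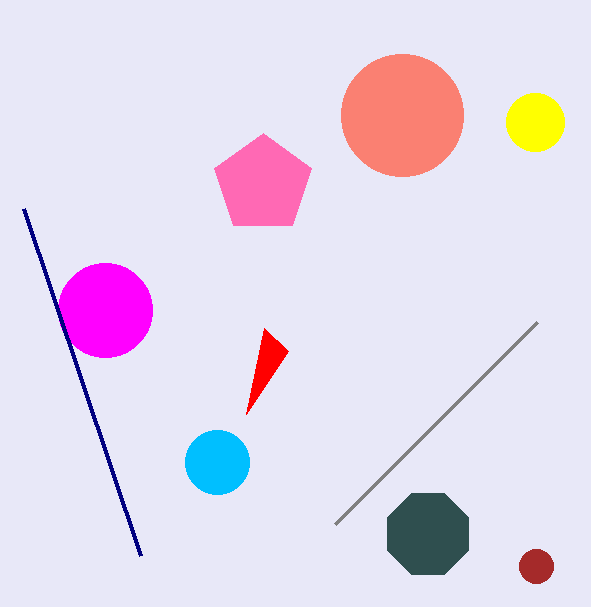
cx_1 = 535, cy_1 = 122, cx_2 = 263, cy_2 = 184, r_2 = 51, x0_3 = 335, y0_3 = 524, cx_4 = 428, cy_4 = 534, cx_5 = 105, cy_5 = 310, r_5 = 47, x2_6 = 288, y2_6 = 351, cx_7 = 217, cy_7 = 462, r_7 = 32, cx_8 = 402, cy_8 = 115, r_8 = 61, cx_9 = 536, cy_9 = 566, r_9 = 17, x1_10 = 24, y1_10 = 209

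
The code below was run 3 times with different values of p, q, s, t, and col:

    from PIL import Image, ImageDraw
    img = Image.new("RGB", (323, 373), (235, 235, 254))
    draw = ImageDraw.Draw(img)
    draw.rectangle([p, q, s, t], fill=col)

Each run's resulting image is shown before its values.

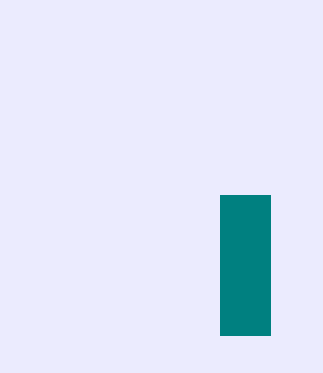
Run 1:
p = 220
q = 195
s = 270
t = 335
col = 'teal'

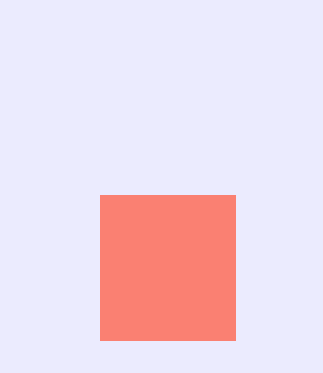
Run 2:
p = 100, q = 195, s = 235, t = 340, col = 'salmon'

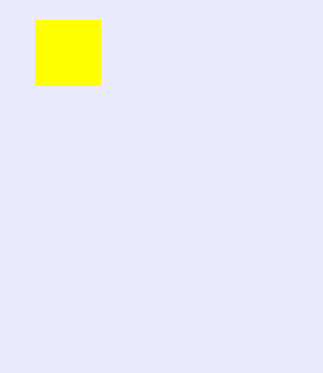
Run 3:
p = 35, q = 20, s = 100, t = 85, col = 'yellow'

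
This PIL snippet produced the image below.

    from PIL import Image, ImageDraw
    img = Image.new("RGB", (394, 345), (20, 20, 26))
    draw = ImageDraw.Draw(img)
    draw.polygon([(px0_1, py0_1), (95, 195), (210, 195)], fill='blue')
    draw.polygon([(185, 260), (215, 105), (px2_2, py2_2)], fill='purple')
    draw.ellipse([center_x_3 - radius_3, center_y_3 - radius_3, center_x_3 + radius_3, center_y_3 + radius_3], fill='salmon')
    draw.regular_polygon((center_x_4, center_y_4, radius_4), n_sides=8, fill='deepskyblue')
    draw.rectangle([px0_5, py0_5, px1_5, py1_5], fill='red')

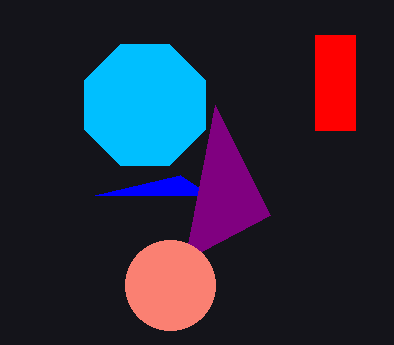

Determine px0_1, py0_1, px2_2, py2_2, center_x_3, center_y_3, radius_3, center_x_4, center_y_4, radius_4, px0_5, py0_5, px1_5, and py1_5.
px0_1 = 180, py0_1 = 175, px2_2 = 270, py2_2 = 215, center_x_3 = 170, center_y_3 = 285, radius_3 = 45, center_x_4 = 145, center_y_4 = 105, radius_4 = 65, px0_5 = 315, py0_5 = 35, px1_5 = 355, py1_5 = 130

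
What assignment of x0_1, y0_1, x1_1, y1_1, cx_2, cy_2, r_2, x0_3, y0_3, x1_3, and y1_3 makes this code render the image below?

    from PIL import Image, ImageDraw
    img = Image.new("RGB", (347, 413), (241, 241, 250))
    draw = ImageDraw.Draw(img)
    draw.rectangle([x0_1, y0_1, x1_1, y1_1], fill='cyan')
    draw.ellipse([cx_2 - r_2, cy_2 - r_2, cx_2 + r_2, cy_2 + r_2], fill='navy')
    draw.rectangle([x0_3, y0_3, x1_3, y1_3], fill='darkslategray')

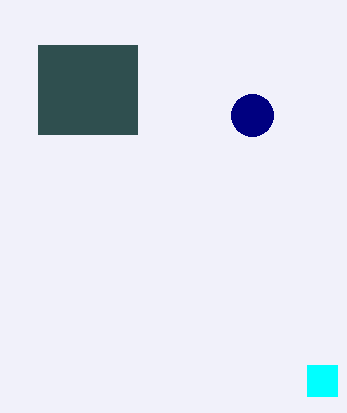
x0_1 = 307; y0_1 = 365; x1_1 = 337; y1_1 = 396; cx_2 = 252; cy_2 = 115; r_2 = 21; x0_3 = 38; y0_3 = 45; x1_3 = 137; y1_3 = 134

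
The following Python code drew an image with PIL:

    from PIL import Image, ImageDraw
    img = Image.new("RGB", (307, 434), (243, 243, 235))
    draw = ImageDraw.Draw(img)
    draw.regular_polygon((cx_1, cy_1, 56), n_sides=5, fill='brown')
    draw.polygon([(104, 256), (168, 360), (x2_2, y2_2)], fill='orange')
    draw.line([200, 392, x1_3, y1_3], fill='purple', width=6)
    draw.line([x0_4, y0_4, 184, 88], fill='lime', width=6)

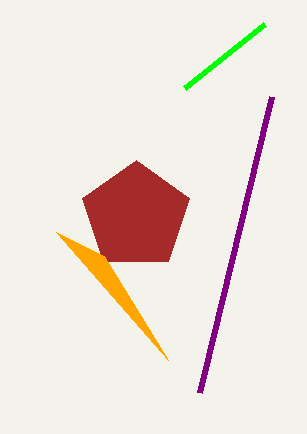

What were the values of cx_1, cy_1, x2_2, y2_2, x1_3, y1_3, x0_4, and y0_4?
cx_1 = 136; cy_1 = 216; x2_2 = 56; y2_2 = 232; x1_3 = 272; y1_3 = 96; x0_4 = 264; y0_4 = 24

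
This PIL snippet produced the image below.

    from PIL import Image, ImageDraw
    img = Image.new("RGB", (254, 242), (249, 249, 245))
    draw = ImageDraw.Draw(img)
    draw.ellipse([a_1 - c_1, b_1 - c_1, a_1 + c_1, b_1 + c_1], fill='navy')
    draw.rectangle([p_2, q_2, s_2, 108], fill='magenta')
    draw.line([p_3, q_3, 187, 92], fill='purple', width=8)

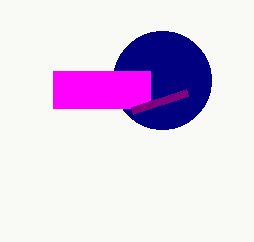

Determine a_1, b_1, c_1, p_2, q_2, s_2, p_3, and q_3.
a_1 = 162; b_1 = 80; c_1 = 49; p_2 = 53; q_2 = 71; s_2 = 150; p_3 = 132; q_3 = 110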